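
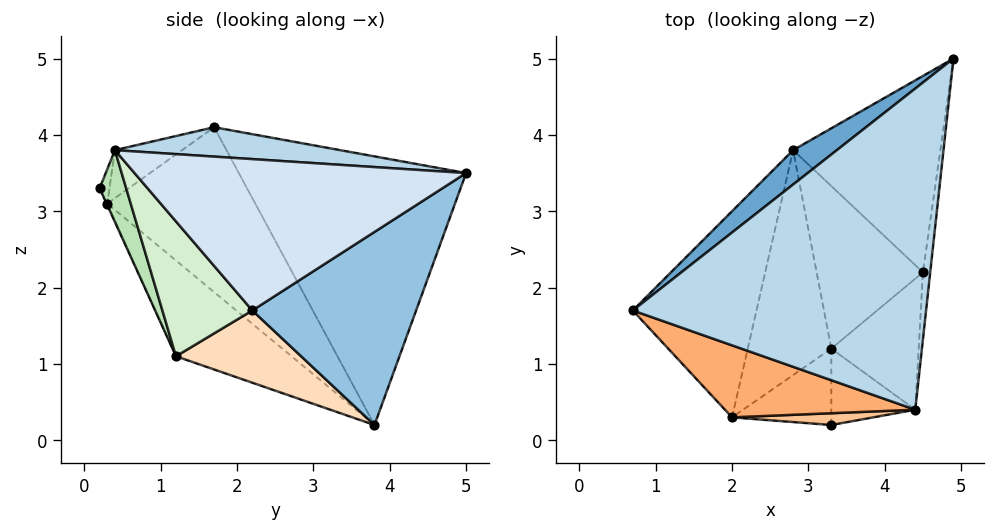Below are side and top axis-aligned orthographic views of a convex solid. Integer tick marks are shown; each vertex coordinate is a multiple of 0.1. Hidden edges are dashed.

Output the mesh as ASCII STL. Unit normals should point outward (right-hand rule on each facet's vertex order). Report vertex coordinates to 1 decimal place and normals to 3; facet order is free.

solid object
 facet normal -0.606 0.789 0.099
  outer loop
   vertex 2.8 3.8 0.2
   vertex 0.7 1.7 4.1
   vertex 4.9 5.0 3.5
  endloop
 endfacet
 facet normal 0.766 0.266 -0.585
  outer loop
   vertex 4.5 2.2 1.7
   vertex 2.8 3.8 0.2
   vertex 4.9 5.0 3.5
  endloop
 endfacet
 facet normal 0.100 0.054 0.994
  outer loop
   vertex 4.4 0.4 3.8
   vertex 4.9 5.0 3.5
   vertex 0.7 1.7 4.1
  endloop
 endfacet
 facet normal 0.993 -0.111 -0.048
  outer loop
   vertex 4.4 0.4 3.8
   vertex 4.5 2.2 1.7
   vertex 4.9 5.0 3.5
  endloop
 endfacet
 facet normal -0.763 -0.300 -0.572
  outer loop
   vertex 2.0 0.3 3.1
   vertex 0.7 1.7 4.1
   vertex 2.8 3.8 0.2
  endloop
 endfacet
 facet normal -0.180 -0.677 0.714
  outer loop
   vertex 2.0 0.3 3.1
   vertex 4.4 0.4 3.8
   vertex 0.7 1.7 4.1
  endloop
 endfacet
 facet normal -0.157 -0.749 0.644
  outer loop
   vertex 2.0 0.3 3.1
   vertex 3.3 0.2 3.3
   vertex 4.4 0.4 3.8
  endloop
 endfacet
 facet normal 0.553 -0.175 -0.814
  outer loop
   vertex 3.3 1.2 1.1
   vertex 2.8 3.8 0.2
   vertex 4.5 2.2 1.7
  endloop
 endfacet
 facet normal -0.706 -0.349 -0.616
  outer loop
   vertex 3.3 1.2 1.1
   vertex 2.0 0.3 3.1
   vertex 2.8 3.8 0.2
  endloop
 endfacet
 facet normal -0.006 -0.910 -0.414
  outer loop
   vertex 3.3 1.2 1.1
   vertex 3.3 0.2 3.3
   vertex 2.0 0.3 3.1
  endloop
 endfacet
 facet normal 0.333 -0.858 -0.390
  outer loop
   vertex 3.3 1.2 1.1
   vertex 4.4 0.4 3.8
   vertex 3.3 0.2 3.3
  endloop
 endfacet
 facet normal 0.694 -0.563 -0.449
  outer loop
   vertex 3.3 1.2 1.1
   vertex 4.5 2.2 1.7
   vertex 4.4 0.4 3.8
  endloop
 endfacet
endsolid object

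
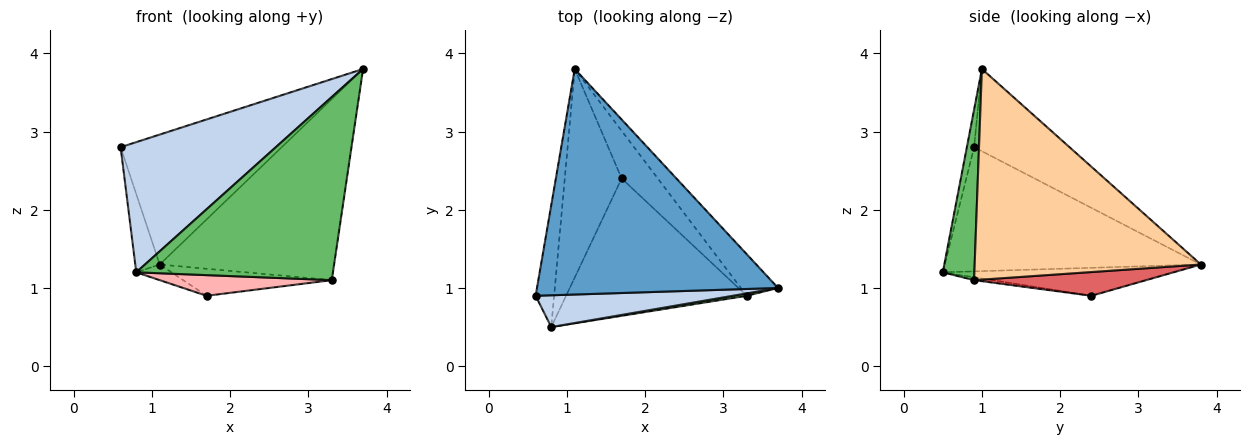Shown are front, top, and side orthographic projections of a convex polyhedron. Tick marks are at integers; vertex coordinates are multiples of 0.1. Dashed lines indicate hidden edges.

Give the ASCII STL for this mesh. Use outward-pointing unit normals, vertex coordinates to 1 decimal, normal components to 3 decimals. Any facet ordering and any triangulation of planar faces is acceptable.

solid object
 facet normal -0.283 0.479 0.831
  outer loop
   vertex 1.1 3.8 1.3
   vertex 0.6 0.9 2.8
   vertex 3.7 1.0 3.8
  endloop
 endfacet
 facet normal -0.045 -0.970 0.237
  outer loop
   vertex 0.8 0.5 1.2
   vertex 3.7 1.0 3.8
   vertex 0.6 0.9 2.8
  endloop
 endfacet
 facet normal -0.985 0.094 -0.147
  outer loop
   vertex 0.8 0.5 1.2
   vertex 0.6 0.9 2.8
   vertex 1.1 3.8 1.3
  endloop
 endfacet
 facet normal 0.784 0.605 -0.139
  outer loop
   vertex 3.3 0.9 1.1
   vertex 1.1 3.8 1.3
   vertex 3.7 1.0 3.8
  endloop
 endfacet
 facet normal 0.158 -0.987 0.013
  outer loop
   vertex 3.3 0.9 1.1
   vertex 3.7 1.0 3.8
   vertex 0.8 0.5 1.2
  endloop
 endfacet
 facet normal -0.440 0.067 -0.895
  outer loop
   vertex 1.7 2.4 0.9
   vertex 0.8 0.5 1.2
   vertex 1.1 3.8 1.3
  endloop
 endfacet
 facet normal 0.496 0.428 -0.755
  outer loop
   vertex 1.7 2.4 0.9
   vertex 1.1 3.8 1.3
   vertex 3.3 0.9 1.1
  endloop
 endfacet
 facet normal -0.016 -0.149 -0.989
  outer loop
   vertex 1.7 2.4 0.9
   vertex 3.3 0.9 1.1
   vertex 0.8 0.5 1.2
  endloop
 endfacet
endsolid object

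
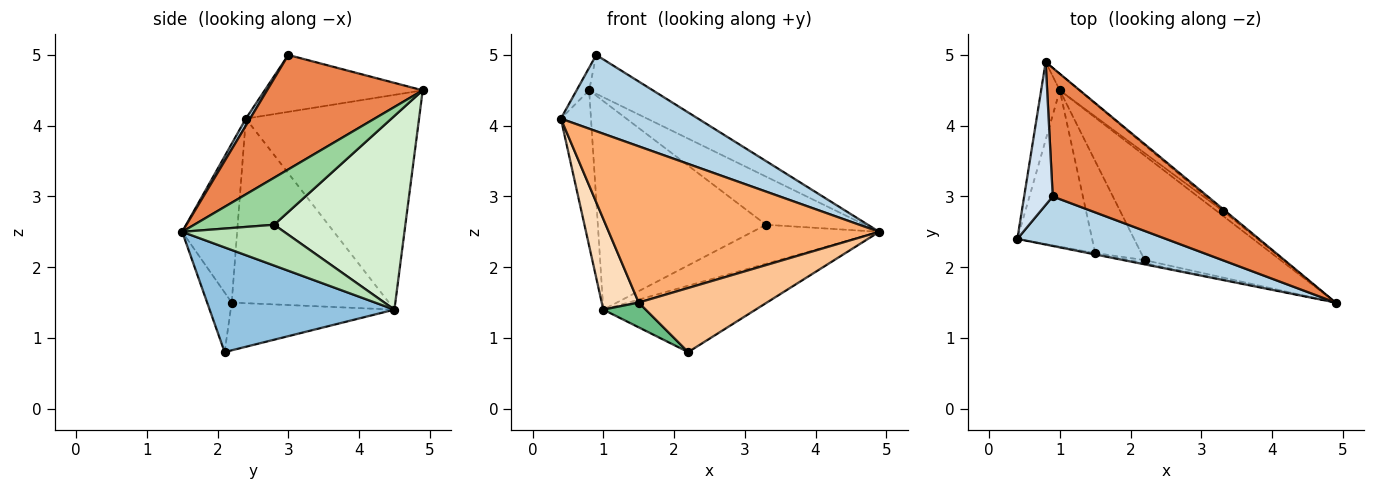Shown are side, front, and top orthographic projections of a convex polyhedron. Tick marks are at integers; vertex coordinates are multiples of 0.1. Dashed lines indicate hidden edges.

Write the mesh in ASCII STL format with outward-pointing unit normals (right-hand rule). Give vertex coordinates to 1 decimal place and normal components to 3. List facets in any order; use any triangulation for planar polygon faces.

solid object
 facet normal -0.982 0.171 -0.085
  outer loop
   vertex 1.0 4.5 1.4
   vertex 0.4 2.4 4.1
   vertex 0.8 4.9 4.5
  endloop
 endfacet
 facet normal 0.545 0.450 -0.707
  outer loop
   vertex 1.0 4.5 1.4
   vertex 4.9 1.5 2.5
   vertex 2.2 2.1 0.8
  endloop
 endfacet
 facet normal 0.026 -0.838 0.545
  outer loop
   vertex 0.9 3.0 5.0
   vertex 0.4 2.4 4.1
   vertex 4.9 1.5 2.5
  endloop
 endfacet
 facet normal -0.891 0.071 0.448
  outer loop
   vertex 0.9 3.0 5.0
   vertex 0.8 4.9 4.5
   vertex 0.4 2.4 4.1
  endloop
 endfacet
 facet normal 0.577 0.236 0.782
  outer loop
   vertex 0.9 3.0 5.0
   vertex 4.9 1.5 2.5
   vertex 0.8 4.9 4.5
  endloop
 endfacet
 facet normal -0.199 -0.980 -0.009
  outer loop
   vertex 1.5 2.2 1.5
   vertex 4.9 1.5 2.5
   vertex 0.4 2.4 4.1
  endloop
 endfacet
 facet normal -0.188 -0.981 -0.048
  outer loop
   vertex 1.5 2.2 1.5
   vertex 2.2 2.1 0.8
   vertex 4.9 1.5 2.5
  endloop
 endfacet
 facet normal -0.906 -0.213 -0.367
  outer loop
   vertex 1.5 2.2 1.5
   vertex 0.4 2.4 4.1
   vertex 1.0 4.5 1.4
  endloop
 endfacet
 facet normal -0.708 -0.184 -0.682
  outer loop
   vertex 1.5 2.2 1.5
   vertex 1.0 4.5 1.4
   vertex 2.2 2.1 0.8
  endloop
 endfacet
 facet normal 0.629 0.777 -0.031
  outer loop
   vertex 3.3 2.8 2.6
   vertex 0.8 4.9 4.5
   vertex 4.9 1.5 2.5
  endloop
 endfacet
 facet normal 0.624 0.775 -0.097
  outer loop
   vertex 3.3 2.8 2.6
   vertex 4.9 1.5 2.5
   vertex 1.0 4.5 1.4
  endloop
 endfacet
 facet normal 0.614 0.787 -0.062
  outer loop
   vertex 3.3 2.8 2.6
   vertex 1.0 4.5 1.4
   vertex 0.8 4.9 4.5
  endloop
 endfacet
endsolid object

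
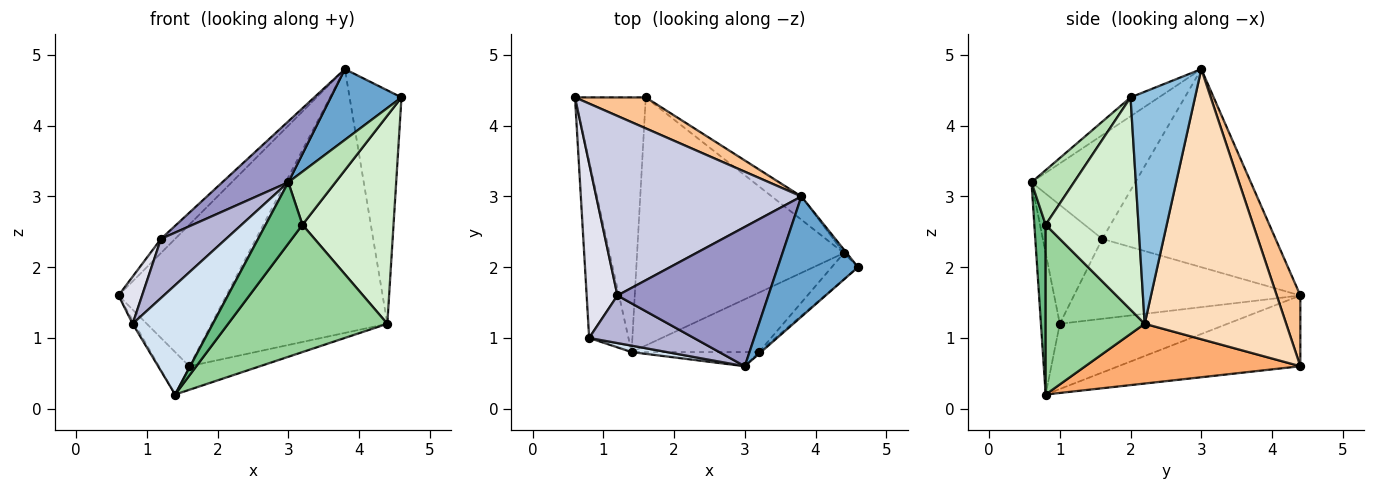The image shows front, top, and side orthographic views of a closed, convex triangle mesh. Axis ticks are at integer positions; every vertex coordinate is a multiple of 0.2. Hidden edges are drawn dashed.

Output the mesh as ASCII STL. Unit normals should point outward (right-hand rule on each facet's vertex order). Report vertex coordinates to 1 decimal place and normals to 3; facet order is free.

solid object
 facet normal -0.199 -0.497 0.845
  outer loop
   vertex 3.8 3.0 4.8
   vertex 3.0 0.6 3.2
   vertex 4.6 2.0 4.4
  endloop
 endfacet
 facet normal 0.779 0.627 -0.009
  outer loop
   vertex 3.8 3.0 4.8
   vertex 4.6 2.0 4.4
   vertex 4.4 2.2 1.2
  endloop
 endfacet
 facet normal -0.857 0.010 -0.516
  outer loop
   vertex 0.8 1.0 1.2
   vertex 0.6 4.4 1.6
   vertex 1.4 0.8 0.2
  endloop
 endfacet
 facet normal -0.229 -0.972 0.057
  outer loop
   vertex 0.8 1.0 1.2
   vertex 1.4 0.8 0.2
   vertex 3.0 0.6 3.2
  endloop
 endfacet
 facet normal -0.702 0.117 -0.702
  outer loop
   vertex 1.6 4.4 0.6
   vertex 1.4 0.8 0.2
   vertex 0.6 4.4 1.6
  endloop
 endfacet
 facet normal 0.276 0.091 -0.957
  outer loop
   vertex 1.6 4.4 0.6
   vertex 4.4 2.2 1.2
   vertex 1.4 0.8 0.2
  endloop
 endfacet
 facet normal 0.209 0.955 0.209
  outer loop
   vertex 1.6 4.4 0.6
   vertex 0.6 4.4 1.6
   vertex 3.8 3.0 4.8
  endloop
 endfacet
 facet normal 0.625 0.777 -0.068
  outer loop
   vertex 1.6 4.4 0.6
   vertex 3.8 3.0 4.8
   vertex 4.4 2.2 1.2
  endloop
 endfacet
 facet normal 0.287 -0.933 -0.215
  outer loop
   vertex 3.2 0.8 2.6
   vertex 3.0 0.6 3.2
   vertex 1.4 0.8 0.2
  endloop
 endfacet
 facet normal 0.491 -0.789 -0.368
  outer loop
   vertex 3.2 0.8 2.6
   vertex 1.4 0.8 0.2
   vertex 4.4 2.2 1.2
  endloop
 endfacet
 facet normal 0.669 -0.743 -0.025
  outer loop
   vertex 3.2 0.8 2.6
   vertex 4.6 2.0 4.4
   vertex 3.0 0.6 3.2
  endloop
 endfacet
 facet normal 0.711 -0.698 -0.088
  outer loop
   vertex 3.2 0.8 2.6
   vertex 4.4 2.2 1.2
   vertex 4.6 2.0 4.4
  endloop
 endfacet
 facet normal -0.533 -0.339 0.775
  outer loop
   vertex 1.2 1.6 2.4
   vertex 3.0 0.6 3.2
   vertex 3.8 3.0 4.8
  endloop
 endfacet
 facet normal -0.580 -0.635 0.511
  outer loop
   vertex 1.2 1.6 2.4
   vertex 0.8 1.0 1.2
   vertex 3.0 0.6 3.2
  endloop
 endfacet
 facet normal -0.693 0.057 0.718
  outer loop
   vertex 1.2 1.6 2.4
   vertex 3.8 3.0 4.8
   vertex 0.6 4.4 1.6
  endloop
 endfacet
 facet normal -0.929 -0.097 0.358
  outer loop
   vertex 1.2 1.6 2.4
   vertex 0.6 4.4 1.6
   vertex 0.8 1.0 1.2
  endloop
 endfacet
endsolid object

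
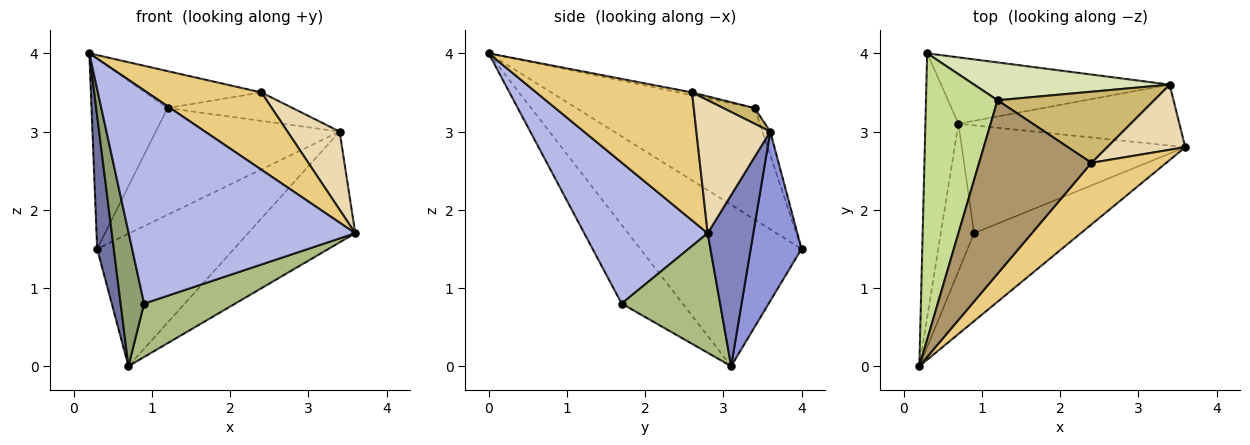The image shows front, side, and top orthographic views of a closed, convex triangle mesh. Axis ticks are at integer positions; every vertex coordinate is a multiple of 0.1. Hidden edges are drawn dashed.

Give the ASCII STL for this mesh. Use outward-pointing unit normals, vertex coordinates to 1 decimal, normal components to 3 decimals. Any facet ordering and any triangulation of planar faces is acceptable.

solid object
 facet normal -0.975 -0.100 -0.200
  outer loop
   vertex 0.7 3.1 0.0
   vertex 0.2 0.0 4.0
   vertex 0.3 4.0 1.5
  endloop
 endfacet
 facet normal 0.350 0.821 -0.451
  outer loop
   vertex 3.4 3.6 3.0
   vertex 3.6 2.8 1.7
   vertex 0.7 3.1 0.0
  endloop
 endfacet
 facet normal 0.315 0.849 -0.425
  outer loop
   vertex 3.4 3.6 3.0
   vertex 0.7 3.1 0.0
   vertex 0.3 4.0 1.5
  endloop
 endfacet
 facet normal 0.450 -0.826 -0.340
  outer loop
   vertex 0.9 1.7 0.8
   vertex 3.6 2.8 1.7
   vertex 0.2 0.0 4.0
  endloop
 endfacet
 facet normal -0.868 -0.334 -0.367
  outer loop
   vertex 0.9 1.7 0.8
   vertex 0.2 0.0 4.0
   vertex 0.7 3.1 0.0
  endloop
 endfacet
 facet normal 0.432 -0.400 -0.808
  outer loop
   vertex 0.9 1.7 0.8
   vertex 0.7 3.1 0.0
   vertex 3.6 2.8 1.7
  endloop
 endfacet
 facet normal -0.792 0.338 0.509
  outer loop
   vertex 1.2 3.4 3.3
   vertex 0.3 4.0 1.5
   vertex 0.2 0.0 4.0
  endloop
 endfacet
 facet normal -0.040 0.942 0.334
  outer loop
   vertex 1.2 3.4 3.3
   vertex 3.4 3.6 3.0
   vertex 0.3 4.0 1.5
  endloop
 endfacet
 facet normal -0.024 0.208 0.978
  outer loop
   vertex 2.4 2.6 3.5
   vertex 1.2 3.4 3.3
   vertex 0.2 0.0 4.0
  endloop
 endfacet
 facet normal 0.092 0.370 0.925
  outer loop
   vertex 2.4 2.6 3.5
   vertex 3.4 3.6 3.0
   vertex 1.2 3.4 3.3
  endloop
 endfacet
 facet normal 0.729 -0.535 0.427
  outer loop
   vertex 2.4 2.6 3.5
   vertex 0.2 0.0 4.0
   vertex 3.6 2.8 1.7
  endloop
 endfacet
 facet normal 0.736 -0.520 0.433
  outer loop
   vertex 2.4 2.6 3.5
   vertex 3.6 2.8 1.7
   vertex 3.4 3.6 3.0
  endloop
 endfacet
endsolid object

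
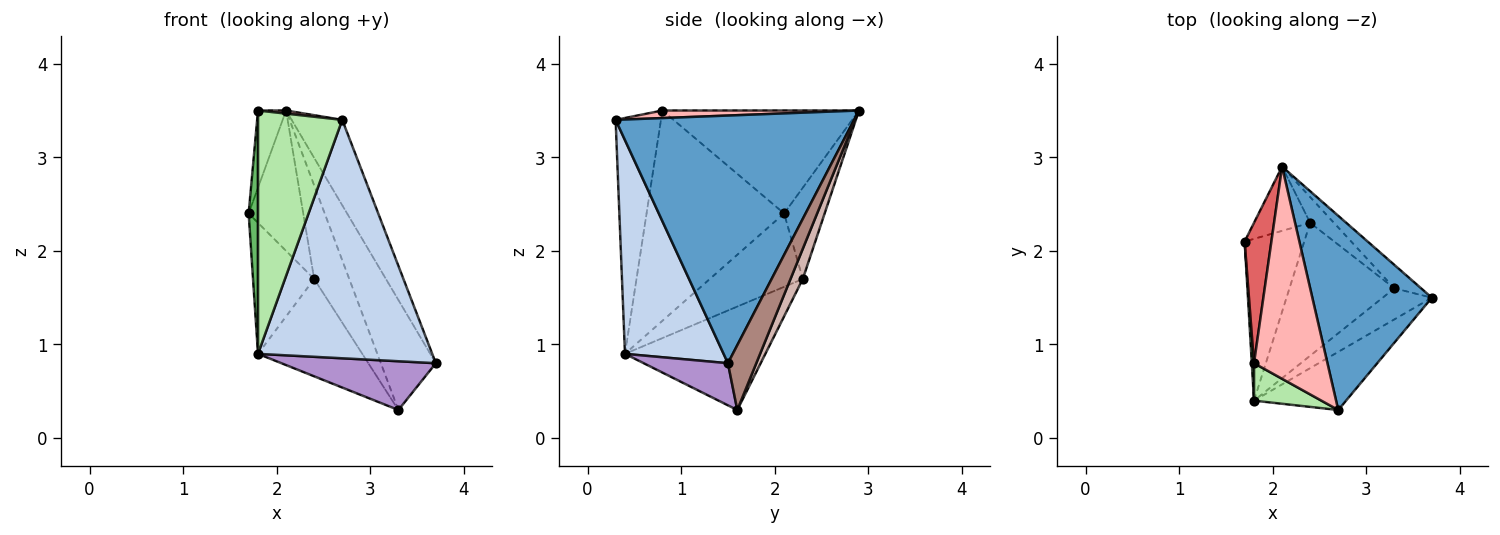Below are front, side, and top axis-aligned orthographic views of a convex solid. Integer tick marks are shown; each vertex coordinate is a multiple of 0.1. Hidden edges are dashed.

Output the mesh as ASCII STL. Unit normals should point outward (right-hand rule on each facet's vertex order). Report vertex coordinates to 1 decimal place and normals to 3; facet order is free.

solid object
 facet normal 0.885 0.188 0.427
  outer loop
   vertex 2.1 2.9 3.5
   vertex 2.7 0.3 3.4
   vertex 3.7 1.5 0.8
  endloop
 endfacet
 facet normal 0.482 -0.851 -0.208
  outer loop
   vertex 1.8 0.4 0.9
   vertex 3.7 1.5 0.8
   vertex 2.7 0.3 3.4
  endloop
 endfacet
 facet normal -0.560 0.754 -0.345
  outer loop
   vertex 2.4 2.3 1.7
   vertex 1.7 2.1 2.4
   vertex 2.1 2.9 3.5
  endloop
 endfacet
 facet normal -0.691 0.455 -0.561
  outer loop
   vertex 2.4 2.3 1.7
   vertex 1.8 0.4 0.9
   vertex 1.7 2.1 2.4
  endloop
 endfacet
 facet normal -0.998 -0.068 0.010
  outer loop
   vertex 1.8 0.8 3.5
   vertex 1.7 2.1 2.4
   vertex 1.8 0.4 0.9
  endloop
 endfacet
 facet normal -0.470 -0.873 0.134
  outer loop
   vertex 1.8 0.8 3.5
   vertex 1.8 0.4 0.9
   vertex 2.7 0.3 3.4
  endloop
 endfacet
 facet normal -0.959 0.137 0.249
  outer loop
   vertex 1.8 0.8 3.5
   vertex 2.1 2.9 3.5
   vertex 1.7 2.1 2.4
  endloop
 endfacet
 facet normal 0.102 -0.015 0.995
  outer loop
   vertex 1.8 0.8 3.5
   vertex 2.7 0.3 3.4
   vertex 2.1 2.9 3.5
  endloop
 endfacet
 facet normal 0.418 -0.766 -0.488
  outer loop
   vertex 3.3 1.6 0.3
   vertex 3.7 1.5 0.8
   vertex 1.8 0.4 0.9
  endloop
 endfacet
 facet normal -0.622 0.462 -0.631
  outer loop
   vertex 3.3 1.6 0.3
   vertex 1.8 0.4 0.9
   vertex 2.4 2.3 1.7
  endloop
 endfacet
 facet normal 0.451 0.873 -0.186
  outer loop
   vertex 3.3 1.6 0.3
   vertex 2.1 2.9 3.5
   vertex 3.7 1.5 0.8
  endloop
 endfacet
 facet normal 0.320 0.914 -0.251
  outer loop
   vertex 3.3 1.6 0.3
   vertex 2.4 2.3 1.7
   vertex 2.1 2.9 3.5
  endloop
 endfacet
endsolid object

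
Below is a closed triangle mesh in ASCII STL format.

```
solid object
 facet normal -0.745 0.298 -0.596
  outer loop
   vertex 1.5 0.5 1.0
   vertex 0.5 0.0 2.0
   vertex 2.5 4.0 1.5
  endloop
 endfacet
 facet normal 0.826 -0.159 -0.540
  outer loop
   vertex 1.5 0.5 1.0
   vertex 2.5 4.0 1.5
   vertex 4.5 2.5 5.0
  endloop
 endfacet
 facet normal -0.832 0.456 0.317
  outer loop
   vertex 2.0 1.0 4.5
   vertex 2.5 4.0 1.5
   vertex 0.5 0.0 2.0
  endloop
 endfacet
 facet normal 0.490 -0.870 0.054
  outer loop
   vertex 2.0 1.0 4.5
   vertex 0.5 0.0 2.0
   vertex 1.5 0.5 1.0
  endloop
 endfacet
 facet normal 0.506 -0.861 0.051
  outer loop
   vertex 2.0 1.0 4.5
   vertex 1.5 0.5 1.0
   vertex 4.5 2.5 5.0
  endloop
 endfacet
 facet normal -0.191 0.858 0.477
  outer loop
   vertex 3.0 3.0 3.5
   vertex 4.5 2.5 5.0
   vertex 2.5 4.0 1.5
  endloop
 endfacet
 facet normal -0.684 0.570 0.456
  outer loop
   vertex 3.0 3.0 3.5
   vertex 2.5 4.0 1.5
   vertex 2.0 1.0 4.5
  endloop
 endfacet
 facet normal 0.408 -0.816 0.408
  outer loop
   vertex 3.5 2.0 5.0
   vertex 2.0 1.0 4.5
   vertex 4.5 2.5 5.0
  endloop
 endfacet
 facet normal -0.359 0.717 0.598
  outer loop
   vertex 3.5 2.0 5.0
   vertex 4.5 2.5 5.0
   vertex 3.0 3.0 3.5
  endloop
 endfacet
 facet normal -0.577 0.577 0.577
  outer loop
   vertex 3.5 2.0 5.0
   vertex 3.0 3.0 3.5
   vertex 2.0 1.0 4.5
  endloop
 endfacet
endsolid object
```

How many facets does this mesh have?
10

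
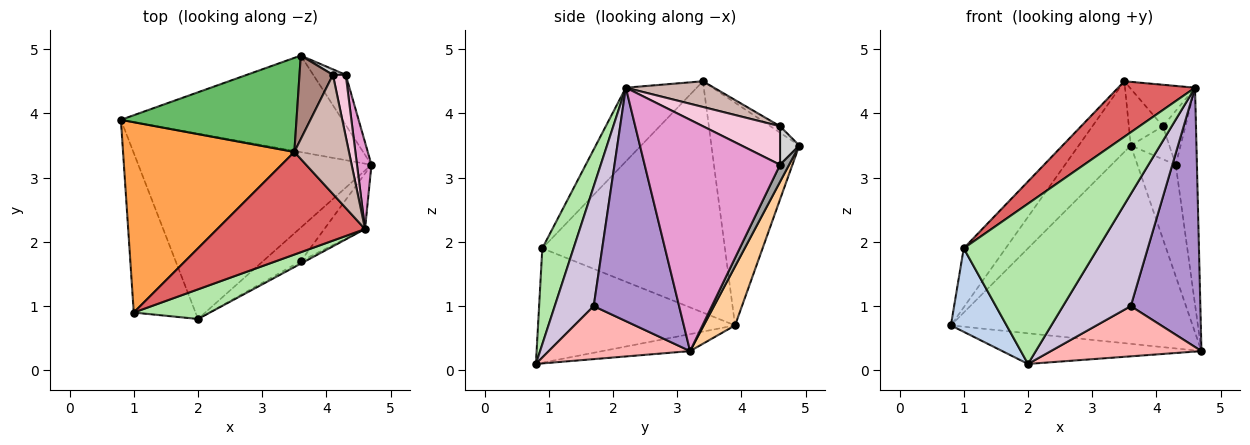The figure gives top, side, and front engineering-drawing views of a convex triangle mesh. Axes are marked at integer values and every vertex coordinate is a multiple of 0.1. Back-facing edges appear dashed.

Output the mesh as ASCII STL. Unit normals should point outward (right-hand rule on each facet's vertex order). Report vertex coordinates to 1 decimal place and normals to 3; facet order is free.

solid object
 facet normal -0.072 0.163 -0.984
  outer loop
   vertex 2.0 0.8 0.1
   vertex 0.8 3.9 0.7
   vertex 4.7 3.2 0.3
  endloop
 endfacet
 facet normal -0.854 -0.241 -0.461
  outer loop
   vertex 1.0 0.9 1.9
   vertex 0.8 3.9 0.7
   vertex 2.0 0.8 0.1
  endloop
 endfacet
 facet normal -0.790 0.181 0.585
  outer loop
   vertex 1.0 0.9 1.9
   vertex 3.5 3.4 4.5
   vertex 0.8 3.9 0.7
  endloop
 endfacet
 facet normal 0.116 0.893 -0.435
  outer loop
   vertex 3.6 4.9 3.5
   vertex 4.7 3.2 0.3
   vertex 0.8 3.9 0.7
  endloop
 endfacet
 facet normal -0.712 0.422 0.561
  outer loop
   vertex 3.6 4.9 3.5
   vertex 0.8 3.9 0.7
   vertex 3.5 3.4 4.5
  endloop
 endfacet
 facet normal 0.223 -0.959 0.177
  outer loop
   vertex 4.6 2.2 4.4
   vertex 1.0 0.9 1.9
   vertex 2.0 0.8 0.1
  endloop
 endfacet
 facet normal -0.402 -0.436 0.805
  outer loop
   vertex 4.6 2.2 4.4
   vertex 3.5 3.4 4.5
   vertex 1.0 0.9 1.9
  endloop
 endfacet
 facet normal 0.615 -0.656 -0.438
  outer loop
   vertex 3.6 1.7 1.0
   vertex 2.0 0.8 0.1
   vertex 4.7 3.2 0.3
  endloop
 endfacet
 facet normal 0.768 -0.626 -0.134
  outer loop
   vertex 3.6 1.7 1.0
   vertex 4.7 3.2 0.3
   vertex 4.6 2.2 4.4
  endloop
 endfacet
 facet normal 0.498 -0.867 -0.019
  outer loop
   vertex 3.6 1.7 1.0
   vertex 4.6 2.2 4.4
   vertex 2.0 0.8 0.1
  endloop
 endfacet
 facet normal -0.157 0.555 0.817
  outer loop
   vertex 4.1 4.6 3.8
   vertex 3.6 4.9 3.5
   vertex 3.5 3.4 4.5
  endloop
 endfacet
 facet normal 0.406 0.300 0.863
  outer loop
   vertex 4.1 4.6 3.8
   vertex 3.5 3.4 4.5
   vertex 4.6 2.2 4.4
  endloop
 endfacet
 facet normal 0.986 0.154 0.062
  outer loop
   vertex 4.3 4.6 3.2
   vertex 4.6 2.2 4.4
   vertex 4.7 3.2 0.3
  endloop
 endfacet
 facet normal 0.914 0.267 0.305
  outer loop
   vertex 4.3 4.6 3.2
   vertex 4.1 4.6 3.8
   vertex 4.6 2.2 4.4
  endloop
 endfacet
 facet normal 0.210 0.891 -0.401
  outer loop
   vertex 4.3 4.6 3.2
   vertex 4.7 3.2 0.3
   vertex 3.6 4.9 3.5
  endloop
 endfacet
 facet normal 0.442 0.885 0.147
  outer loop
   vertex 4.3 4.6 3.2
   vertex 3.6 4.9 3.5
   vertex 4.1 4.6 3.8
  endloop
 endfacet
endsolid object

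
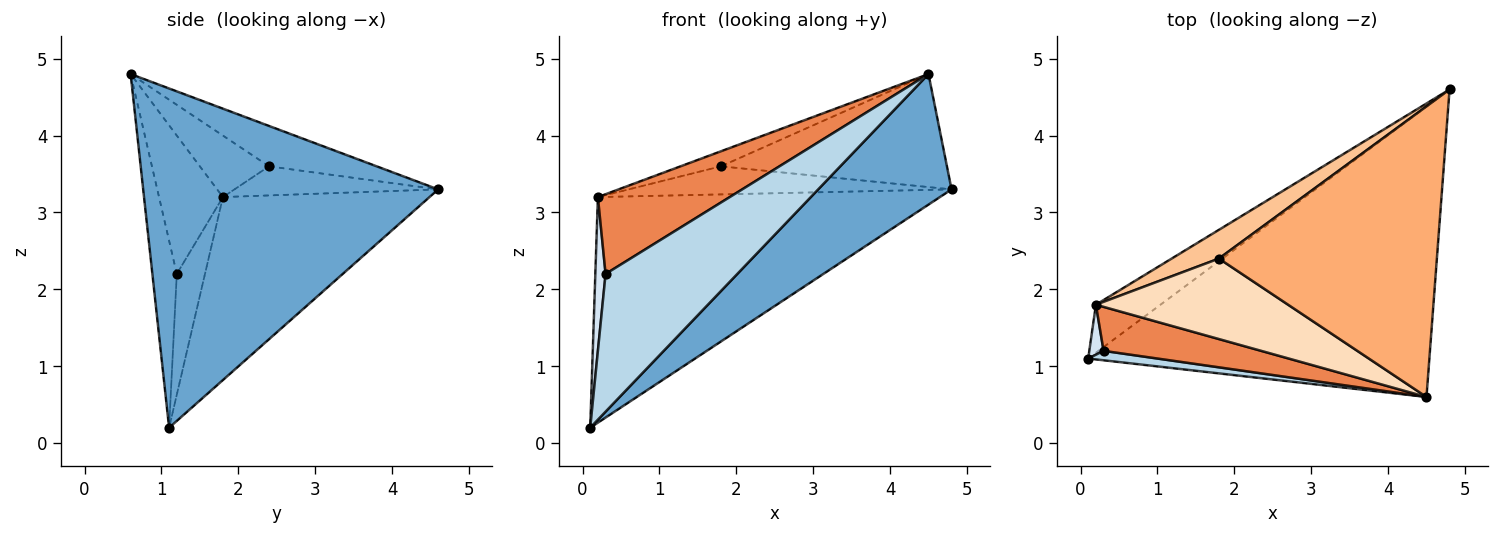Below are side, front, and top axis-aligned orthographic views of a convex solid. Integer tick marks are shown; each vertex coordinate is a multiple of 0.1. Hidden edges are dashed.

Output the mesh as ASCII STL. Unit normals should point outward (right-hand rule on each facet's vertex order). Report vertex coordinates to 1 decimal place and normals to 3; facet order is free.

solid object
 facet normal 0.672 -0.304 -0.676
  outer loop
   vertex 4.5 0.6 4.8
   vertex 0.1 1.1 0.2
   vertex 4.8 4.6 3.3
  endloop
 endfacet
 facet normal -0.509 0.842 -0.180
  outer loop
   vertex 0.2 1.8 3.2
   vertex 4.8 4.6 3.3
   vertex 0.1 1.1 0.2
  endloop
 endfacet
 facet normal -0.182 -0.981 0.067
  outer loop
   vertex 0.3 1.2 2.2
   vertex 0.1 1.1 0.2
   vertex 4.5 0.6 4.8
  endloop
 endfacet
 facet normal -0.934 -0.340 0.110
  outer loop
   vertex 0.3 1.2 2.2
   vertex 0.2 1.8 3.2
   vertex 0.1 1.1 0.2
  endloop
 endfacet
 facet normal -0.390 -0.806 0.445
  outer loop
   vertex 0.3 1.2 2.2
   vertex 4.5 0.6 4.8
   vertex 0.2 1.8 3.2
  endloop
 endfacet
 facet normal -0.170 0.357 0.918
  outer loop
   vertex 1.8 2.4 3.6
   vertex 4.5 0.6 4.8
   vertex 4.8 4.6 3.3
  endloop
 endfacet
 facet normal -0.403 0.639 0.655
  outer loop
   vertex 1.8 2.4 3.6
   vertex 4.8 4.6 3.3
   vertex 0.2 1.8 3.2
  endloop
 endfacet
 facet normal -0.300 0.175 0.938
  outer loop
   vertex 1.8 2.4 3.6
   vertex 0.2 1.8 3.2
   vertex 4.5 0.6 4.8
  endloop
 endfacet
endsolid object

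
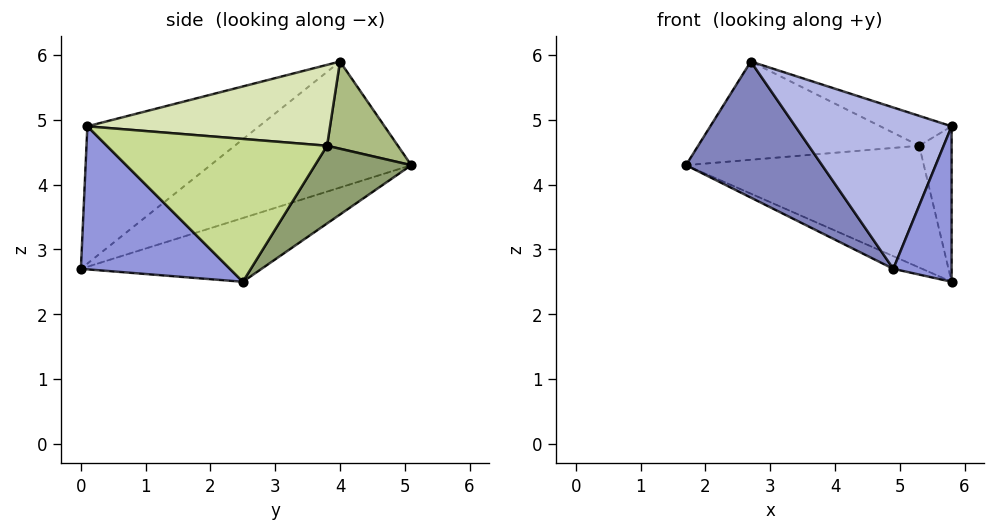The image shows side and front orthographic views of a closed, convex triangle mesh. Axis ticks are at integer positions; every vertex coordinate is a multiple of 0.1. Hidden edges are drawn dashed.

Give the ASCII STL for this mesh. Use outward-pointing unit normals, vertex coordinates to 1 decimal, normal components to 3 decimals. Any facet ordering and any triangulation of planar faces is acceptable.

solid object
 facet normal -0.370 0.059 -0.927
  outer loop
   vertex 4.9 0.0 2.7
   vertex 1.7 5.1 4.3
   vertex 5.8 2.5 2.5
  endloop
 endfacet
 facet normal -0.821 -0.556 0.131
  outer loop
   vertex 2.7 4.0 5.9
   vertex 1.7 5.1 4.3
   vertex 4.9 0.0 2.7
  endloop
 endfacet
 facet normal 0.875 -0.342 -0.342
  outer loop
   vertex 5.8 0.1 4.9
   vertex 4.9 0.0 2.7
   vertex 5.8 2.5 2.5
  endloop
 endfacet
 facet normal -0.702 -0.639 0.316
  outer loop
   vertex 5.8 0.1 4.9
   vertex 2.7 4.0 5.9
   vertex 4.9 0.0 2.7
  endloop
 endfacet
 facet normal 0.338 0.834 -0.436
  outer loop
   vertex 5.3 3.8 4.6
   vertex 5.8 2.5 2.5
   vertex 1.7 5.1 4.3
  endloop
 endfacet
 facet normal 0.277 0.864 0.421
  outer loop
   vertex 5.3 3.8 4.6
   vertex 1.7 5.1 4.3
   vertex 2.7 4.0 5.9
  endloop
 endfacet
 facet normal 0.979 0.144 0.144
  outer loop
   vertex 5.3 3.8 4.6
   vertex 5.8 0.1 4.9
   vertex 5.8 2.5 2.5
  endloop
 endfacet
 facet normal 0.451 0.133 0.882
  outer loop
   vertex 5.3 3.8 4.6
   vertex 2.7 4.0 5.9
   vertex 5.8 0.1 4.9
  endloop
 endfacet
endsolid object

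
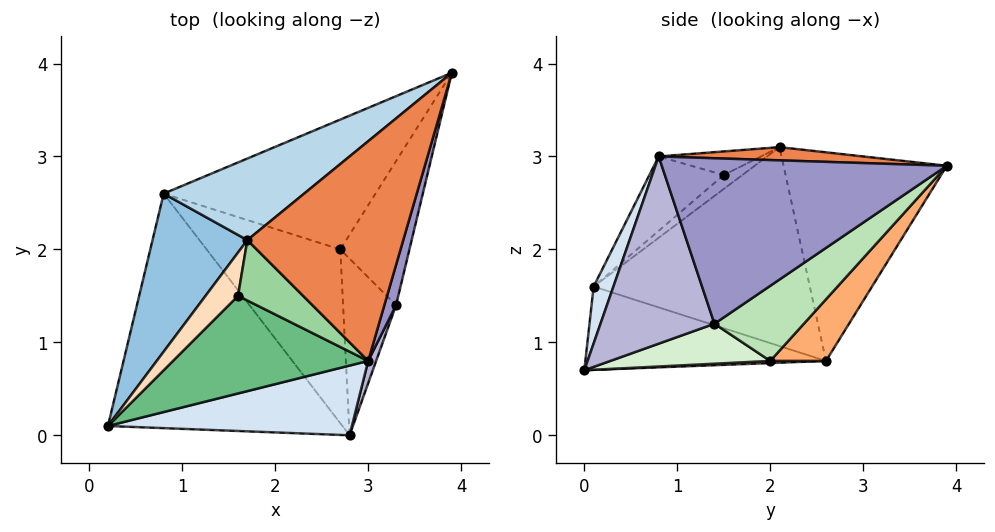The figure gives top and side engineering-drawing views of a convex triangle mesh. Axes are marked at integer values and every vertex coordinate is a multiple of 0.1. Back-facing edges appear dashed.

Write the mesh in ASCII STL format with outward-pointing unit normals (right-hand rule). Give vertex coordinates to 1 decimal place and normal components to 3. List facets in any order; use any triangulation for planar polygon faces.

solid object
 facet normal -0.327 -0.216 -0.920
  outer loop
   vertex 0.8 2.6 0.8
   vertex 2.8 0.0 0.7
   vertex 0.2 0.1 1.6
  endloop
 endfacet
 facet normal -0.851 0.334 0.406
  outer loop
   vertex 0.8 2.6 0.8
   vertex 0.2 0.1 1.6
   vertex 1.7 2.1 3.1
  endloop
 endfacet
 facet normal -0.565 0.732 0.380
  outer loop
   vertex 0.8 2.6 0.8
   vertex 1.7 2.1 3.1
   vertex 3.9 3.9 2.9
  endloop
 endfacet
 facet normal 0.075 -0.944 0.322
  outer loop
   vertex 3.0 0.8 3.0
   vertex 0.2 0.1 1.6
   vertex 2.8 0.0 0.7
  endloop
 endfacet
 facet normal 0.084 0.008 0.996
  outer loop
   vertex 3.0 0.8 3.0
   vertex 3.9 3.9 2.9
   vertex 1.7 2.1 3.1
  endloop
 endfacet
 facet normal 0.209 0.663 -0.719
  outer loop
   vertex 2.7 2.0 0.8
   vertex 0.8 2.6 0.8
   vertex 3.9 3.9 2.9
  endloop
 endfacet
 facet normal 0.016 0.051 -0.999
  outer loop
   vertex 2.7 2.0 0.8
   vertex 2.8 0.0 0.7
   vertex 0.8 2.6 0.8
  endloop
 endfacet
 facet normal -0.367 -0.367 0.855
  outer loop
   vertex 1.6 1.5 2.8
   vertex 1.7 2.1 3.1
   vertex 0.2 0.1 1.6
  endloop
 endfacet
 facet normal -0.325 -0.407 0.854
  outer loop
   vertex 1.6 1.5 2.8
   vertex 0.2 0.1 1.6
   vertex 3.0 0.8 3.0
  endloop
 endfacet
 facet normal -0.315 -0.382 0.869
  outer loop
   vertex 1.6 1.5 2.8
   vertex 3.0 0.8 3.0
   vertex 1.7 2.1 3.1
  endloop
 endfacet
 facet normal 0.708 0.273 -0.652
  outer loop
   vertex 3.3 1.4 1.2
   vertex 2.7 2.0 0.8
   vertex 3.9 3.9 2.9
  endloop
 endfacet
 facet normal 0.601 0.070 -0.796
  outer loop
   vertex 3.3 1.4 1.2
   vertex 2.8 0.0 0.7
   vertex 2.7 2.0 0.8
  endloop
 endfacet
 facet normal 0.959 -0.276 0.068
  outer loop
   vertex 3.3 1.4 1.2
   vertex 3.9 3.9 2.9
   vertex 3.0 0.8 3.0
  endloop
 endfacet
 facet normal 0.936 -0.349 0.040
  outer loop
   vertex 3.3 1.4 1.2
   vertex 3.0 0.8 3.0
   vertex 2.8 0.0 0.7
  endloop
 endfacet
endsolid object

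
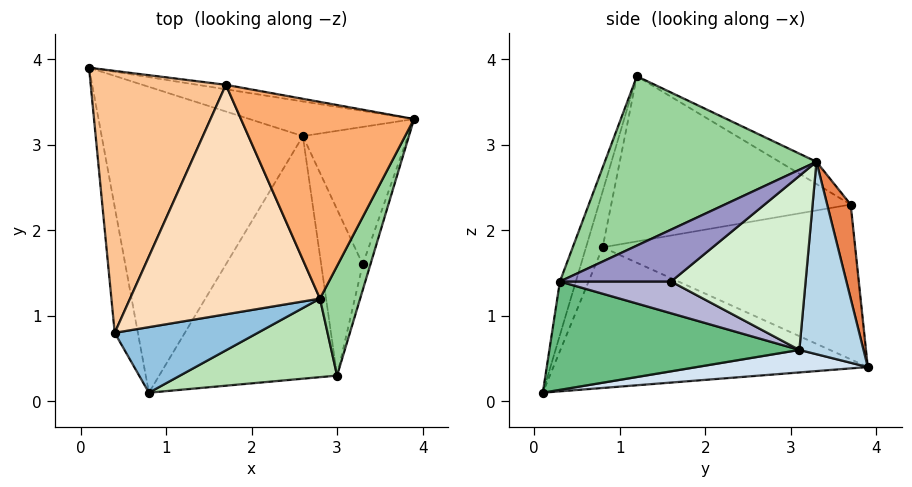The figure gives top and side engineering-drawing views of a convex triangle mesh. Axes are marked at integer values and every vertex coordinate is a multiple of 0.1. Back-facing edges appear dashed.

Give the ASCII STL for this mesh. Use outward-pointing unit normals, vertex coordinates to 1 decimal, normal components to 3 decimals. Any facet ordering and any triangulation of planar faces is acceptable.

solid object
 facet normal -0.973 -0.167 -0.160
  outer loop
   vertex 0.4 0.8 1.8
   vertex 0.1 3.9 0.4
   vertex 0.8 0.1 0.1
  endloop
 endfacet
 facet normal -0.137 -0.927 0.349
  outer loop
   vertex 0.4 0.8 1.8
   vertex 0.8 0.1 0.1
   vertex 2.8 1.2 3.8
  endloop
 endfacet
 facet normal 0.313 0.911 -0.268
  outer loop
   vertex 2.6 3.1 0.6
   vertex 0.1 3.9 0.4
   vertex 3.9 3.3 2.8
  endloop
 endfacet
 facet normal 0.111 0.098 -0.989
  outer loop
   vertex 2.6 3.1 0.6
   vertex 0.8 0.1 0.1
   vertex 0.1 3.9 0.4
  endloop
 endfacet
 facet normal 0.191 0.980 -0.058
  outer loop
   vertex 1.7 3.7 2.3
   vertex 3.9 3.3 2.8
   vertex 0.1 3.9 0.4
  endloop
 endfacet
 facet normal -0.112 0.475 0.873
  outer loop
   vertex 1.7 3.7 2.3
   vertex 2.8 1.2 3.8
   vertex 3.9 3.3 2.8
  endloop
 endfacet
 facet normal -0.735 0.219 0.642
  outer loop
   vertex 1.7 3.7 2.3
   vertex 0.1 3.9 0.4
   vertex 0.4 0.8 1.8
  endloop
 endfacet
 facet normal -0.648 0.162 0.745
  outer loop
   vertex 1.7 3.7 2.3
   vertex 0.4 0.8 1.8
   vertex 2.8 1.2 3.8
  endloop
 endfacet
 facet normal 0.513 -0.167 -0.842
  outer loop
   vertex 3.0 0.3 1.4
   vertex 0.8 0.1 0.1
   vertex 2.6 3.1 0.6
  endloop
 endfacet
 facet normal 0.903 -0.371 0.214
  outer loop
   vertex 3.0 0.3 1.4
   vertex 3.9 3.3 2.8
   vertex 2.8 1.2 3.8
  endloop
 endfacet
 facet normal -0.116 -0.933 0.340
  outer loop
   vertex 3.0 0.3 1.4
   vertex 2.8 1.2 3.8
   vertex 0.8 0.1 0.1
  endloop
 endfacet
 facet normal 0.849 0.123 -0.513
  outer loop
   vertex 3.3 1.6 1.4
   vertex 2.6 3.1 0.6
   vertex 3.9 3.3 2.8
  endloop
 endfacet
 facet normal 0.964 -0.223 -0.143
  outer loop
   vertex 3.3 1.6 1.4
   vertex 3.9 3.3 2.8
   vertex 3.0 0.3 1.4
  endloop
 endfacet
 facet normal 0.602 -0.139 -0.787
  outer loop
   vertex 3.3 1.6 1.4
   vertex 3.0 0.3 1.4
   vertex 2.6 3.1 0.6
  endloop
 endfacet
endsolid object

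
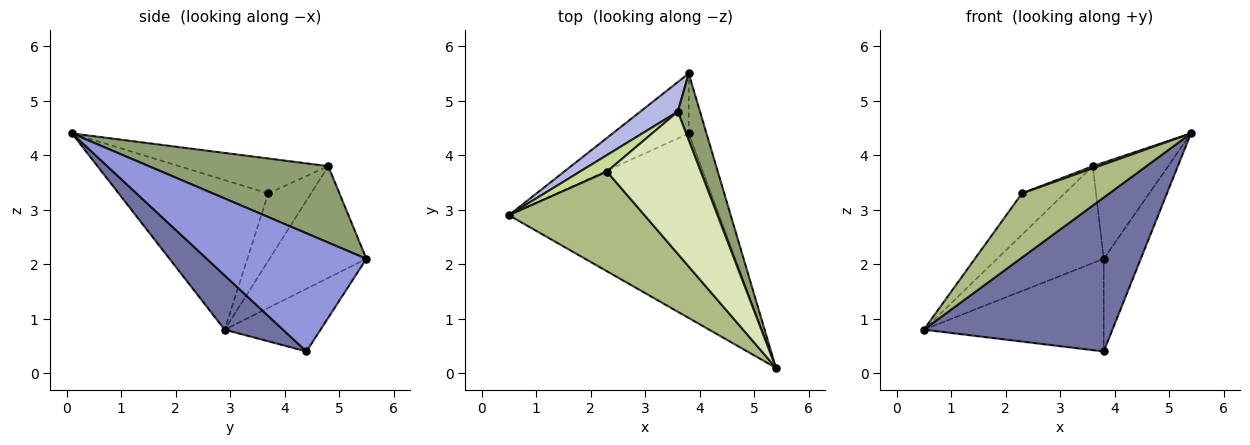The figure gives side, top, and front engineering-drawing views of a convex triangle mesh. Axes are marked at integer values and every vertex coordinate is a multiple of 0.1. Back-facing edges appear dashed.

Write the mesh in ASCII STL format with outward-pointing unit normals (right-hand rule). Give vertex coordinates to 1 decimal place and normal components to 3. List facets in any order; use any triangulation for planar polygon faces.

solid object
 facet normal 0.194 -0.628 -0.753
  outer loop
   vertex 3.8 4.4 0.4
   vertex 5.4 0.1 4.4
   vertex 0.5 2.9 0.8
  endloop
 endfacet
 facet normal -0.408 0.766 -0.496
  outer loop
   vertex 3.8 4.4 0.4
   vertex 0.5 2.9 0.8
   vertex 3.8 5.5 2.1
  endloop
 endfacet
 facet normal 0.964 0.224 -0.145
  outer loop
   vertex 3.8 4.4 0.4
   vertex 3.8 5.5 2.1
   vertex 5.4 0.1 4.4
  endloop
 endfacet
 facet normal -0.656 0.722 0.220
  outer loop
   vertex 3.6 4.8 3.8
   vertex 3.8 5.5 2.1
   vertex 0.5 2.9 0.8
  endloop
 endfacet
 facet normal 0.891 0.374 0.259
  outer loop
   vertex 3.6 4.8 3.8
   vertex 5.4 0.1 4.4
   vertex 3.8 5.5 2.1
  endloop
 endfacet
 facet normal -0.680 -0.397 0.617
  outer loop
   vertex 2.3 3.7 3.3
   vertex 0.5 2.9 0.8
   vertex 5.4 0.1 4.4
  endloop
 endfacet
 facet normal -0.680 0.680 0.272
  outer loop
   vertex 2.3 3.7 3.3
   vertex 3.6 4.8 3.8
   vertex 0.5 2.9 0.8
  endloop
 endfacet
 facet normal -0.349 -0.014 0.937
  outer loop
   vertex 2.3 3.7 3.3
   vertex 5.4 0.1 4.4
   vertex 3.6 4.8 3.8
  endloop
 endfacet
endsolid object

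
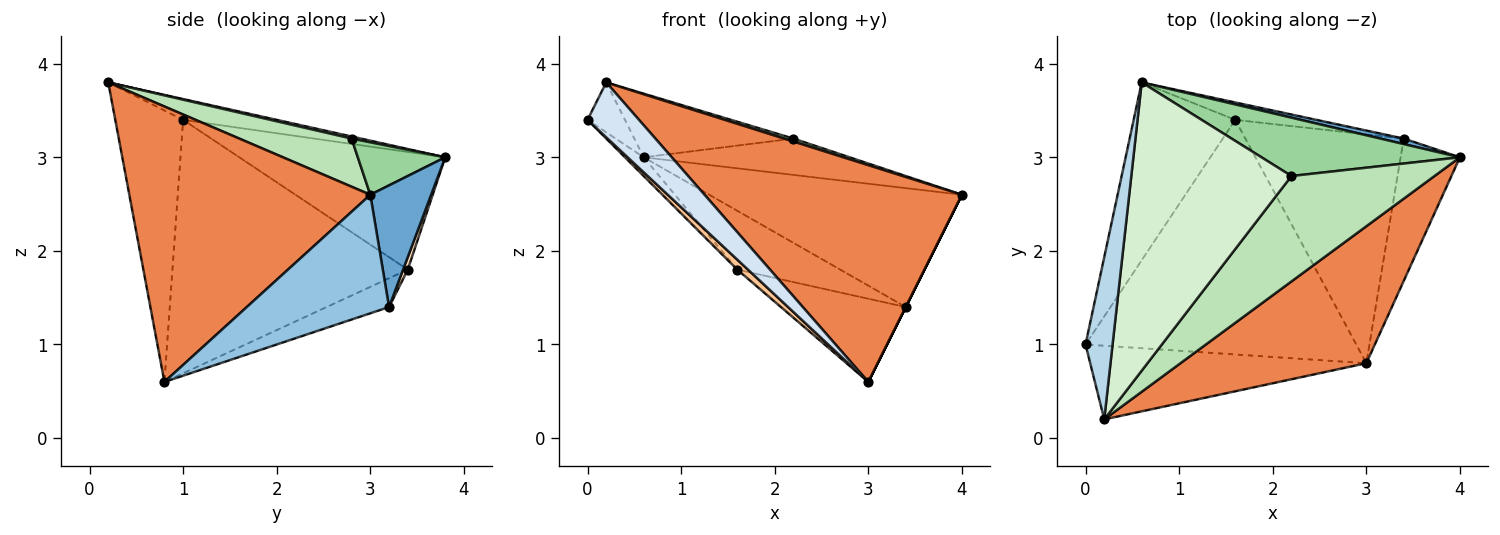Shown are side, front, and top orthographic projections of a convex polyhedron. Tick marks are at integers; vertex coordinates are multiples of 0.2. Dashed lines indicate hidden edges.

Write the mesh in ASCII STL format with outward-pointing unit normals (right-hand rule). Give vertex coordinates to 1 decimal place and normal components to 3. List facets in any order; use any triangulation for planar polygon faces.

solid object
 facet normal 0.234 0.971 0.045
  outer loop
   vertex 3.4 3.2 1.4
   vertex 0.6 3.8 3.0
   vertex 4.0 3.0 2.6
  endloop
 endfacet
 facet normal 0.894 0.000 -0.447
  outer loop
   vertex 3.4 3.2 1.4
   vertex 4.0 3.0 2.6
   vertex 3.0 0.8 0.6
  endloop
 endfacet
 facet normal -0.592 0.237 0.770
  outer loop
   vertex 0.2 0.2 3.8
   vertex 0.6 3.8 3.0
   vertex 0.0 1.0 3.4
  endloop
 endfacet
 facet normal -0.619 -0.470 -0.630
  outer loop
   vertex 0.2 0.2 3.8
   vertex 0.0 1.0 3.4
   vertex 3.0 0.8 0.6
  endloop
 endfacet
 facet normal 0.621 -0.663 0.419
  outer loop
   vertex 0.2 0.2 3.8
   vertex 3.0 0.8 0.6
   vertex 4.0 3.0 2.6
  endloop
 endfacet
 facet normal -0.755 0.069 -0.652
  outer loop
   vertex 1.6 3.4 1.8
   vertex 0.0 1.0 3.4
   vertex 0.6 3.8 3.0
  endloop
 endfacet
 facet normal -0.683 -0.031 -0.730
  outer loop
   vertex 1.6 3.4 1.8
   vertex 3.0 0.8 0.6
   vertex 0.0 1.0 3.4
  endloop
 endfacet
 facet normal 0.044 0.958 -0.283
  outer loop
   vertex 1.6 3.4 1.8
   vertex 0.6 3.8 3.0
   vertex 3.4 3.2 1.4
  endloop
 endfacet
 facet normal -0.168 0.337 -0.926
  outer loop
   vertex 1.6 3.4 1.8
   vertex 3.4 3.2 1.4
   vertex 3.0 0.8 0.6
  endloop
 endfacet
 facet normal 0.219 0.516 0.828
  outer loop
   vertex 2.2 2.8 3.2
   vertex 4.0 3.0 2.6
   vertex 0.6 3.8 3.0
  endloop
 endfacet
 facet normal 0.319 -0.027 0.947
  outer loop
   vertex 2.2 2.8 3.2
   vertex 0.2 0.2 3.8
   vertex 4.0 3.0 2.6
  endloop
 endfacet
 facet normal 0.013 0.216 0.976
  outer loop
   vertex 2.2 2.8 3.2
   vertex 0.6 3.8 3.0
   vertex 0.2 0.2 3.8
  endloop
 endfacet
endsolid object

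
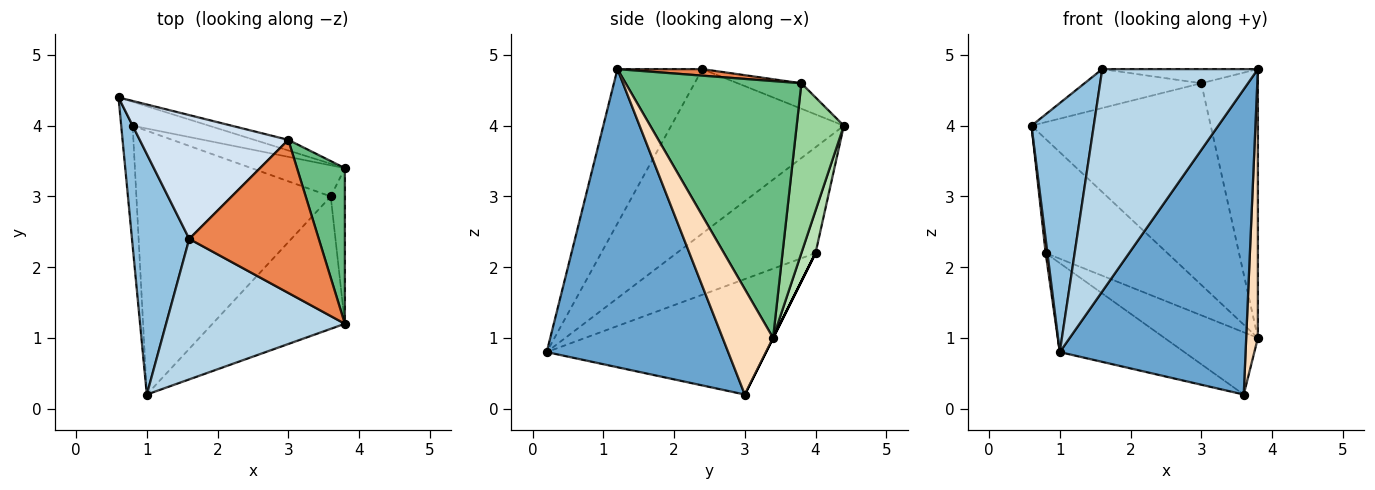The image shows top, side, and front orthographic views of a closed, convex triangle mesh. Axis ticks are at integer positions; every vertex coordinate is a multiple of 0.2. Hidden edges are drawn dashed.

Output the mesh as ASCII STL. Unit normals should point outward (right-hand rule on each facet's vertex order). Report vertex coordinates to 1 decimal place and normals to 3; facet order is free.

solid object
 facet normal 0.667 -0.683 -0.296
  outer loop
   vertex 3.6 3.0 0.2
   vertex 3.8 1.2 4.8
   vertex 1.0 0.2 0.8
  endloop
 endfacet
 facet normal -0.894 -0.322 0.311
  outer loop
   vertex 1.6 2.4 4.8
   vertex 0.6 4.4 4.0
   vertex 1.0 0.2 0.8
  endloop
 endfacet
 facet normal -0.419 -0.768 0.485
  outer loop
   vertex 1.6 2.4 4.8
   vertex 1.0 0.2 0.8
   vertex 3.8 1.2 4.8
  endloop
 endfacet
 facet normal -0.161 0.296 0.941
  outer loop
   vertex 1.6 2.4 4.8
   vertex 3.0 3.8 4.6
   vertex 0.6 4.4 4.0
  endloop
 endfacet
 facet normal 0.050 0.092 0.995
  outer loop
   vertex 1.6 2.4 4.8
   vertex 3.8 1.2 4.8
   vertex 3.0 3.8 4.6
  endloop
 endfacet
 facet normal -0.994 -0.013 -0.108
  outer loop
   vertex 0.8 4.0 2.2
   vertex 1.0 0.2 0.8
   vertex 0.6 4.4 4.0
  endloop
 endfacet
 facet normal -0.490 0.278 -0.826
  outer loop
   vertex 0.8 4.0 2.2
   vertex 3.6 3.0 0.2
   vertex 1.0 0.2 0.8
  endloop
 endfacet
 facet normal 0.966 -0.224 -0.130
  outer loop
   vertex 3.8 3.4 1.0
   vertex 3.8 1.2 4.8
   vertex 3.6 3.0 0.2
  endloop
 endfacet
 facet normal 0.937 0.302 0.175
  outer loop
   vertex 3.8 3.4 1.0
   vertex 3.0 3.8 4.6
   vertex 3.8 1.2 4.8
  endloop
 endfacet
 facet normal 0.254 0.966 -0.051
  outer loop
   vertex 3.8 3.4 1.0
   vertex 0.6 4.4 4.0
   vertex 3.0 3.8 4.6
  endloop
 endfacet
 facet normal 0.113 0.973 -0.204
  outer loop
   vertex 3.8 3.4 1.0
   vertex 0.8 4.0 2.2
   vertex 0.6 4.4 4.0
  endloop
 endfacet
 facet normal 0.000 0.894 -0.447
  outer loop
   vertex 3.8 3.4 1.0
   vertex 3.6 3.0 0.2
   vertex 0.8 4.0 2.2
  endloop
 endfacet
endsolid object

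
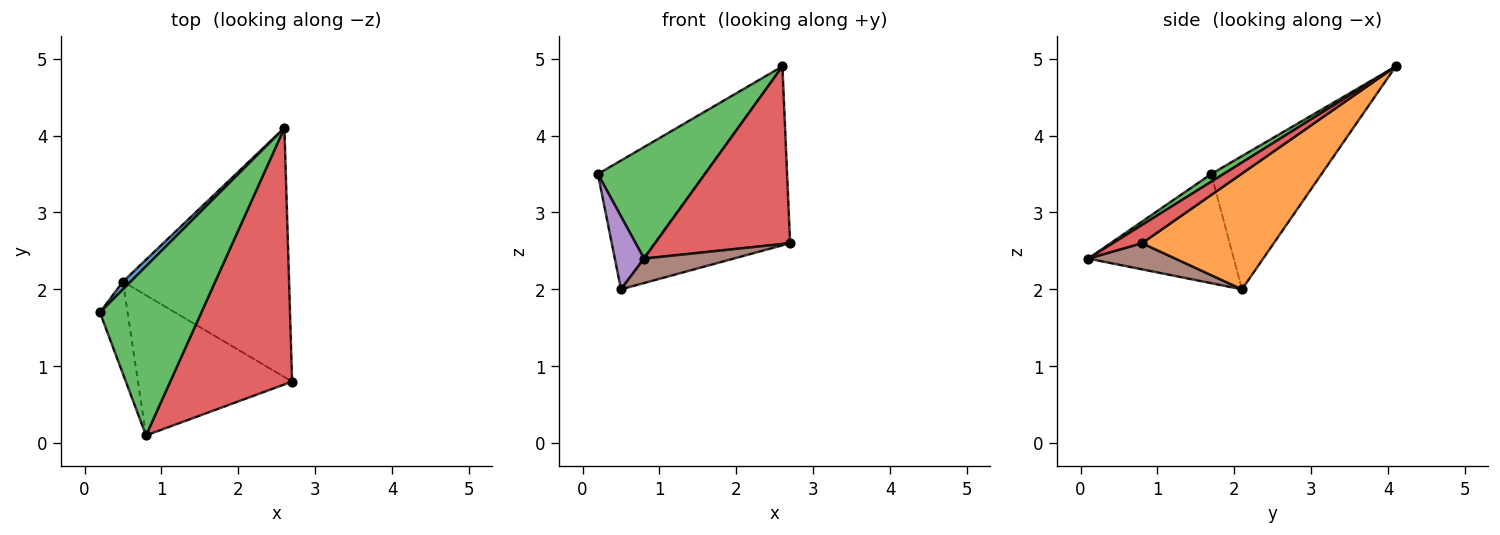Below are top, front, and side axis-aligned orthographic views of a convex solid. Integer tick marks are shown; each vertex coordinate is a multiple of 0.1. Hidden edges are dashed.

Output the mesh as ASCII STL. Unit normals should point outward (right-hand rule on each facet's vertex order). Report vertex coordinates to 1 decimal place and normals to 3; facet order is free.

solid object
 facet normal -0.718 0.694 0.041
  outer loop
   vertex 0.5 2.1 2.0
   vertex 0.2 1.7 3.5
   vertex 2.6 4.1 4.9
  endloop
 endfacet
 facet normal 0.493 0.508 -0.707
  outer loop
   vertex 0.5 2.1 2.0
   vertex 2.6 4.1 4.9
   vertex 2.7 0.8 2.6
  endloop
 endfacet
 facet normal 0.063 -0.549 0.833
  outer loop
   vertex 0.8 0.1 2.4
   vertex 2.6 4.1 4.9
   vertex 0.2 1.7 3.5
  endloop
 endfacet
 facet normal 0.122 -0.565 0.816
  outer loop
   vertex 0.8 0.1 2.4
   vertex 2.7 0.8 2.6
   vertex 2.6 4.1 4.9
  endloop
 endfacet
 facet normal -0.951 -0.191 -0.241
  outer loop
   vertex 0.8 0.1 2.4
   vertex 0.2 1.7 3.5
   vertex 0.5 2.1 2.0
  endloop
 endfacet
 facet normal 0.165 -0.170 -0.972
  outer loop
   vertex 0.8 0.1 2.4
   vertex 0.5 2.1 2.0
   vertex 2.7 0.8 2.6
  endloop
 endfacet
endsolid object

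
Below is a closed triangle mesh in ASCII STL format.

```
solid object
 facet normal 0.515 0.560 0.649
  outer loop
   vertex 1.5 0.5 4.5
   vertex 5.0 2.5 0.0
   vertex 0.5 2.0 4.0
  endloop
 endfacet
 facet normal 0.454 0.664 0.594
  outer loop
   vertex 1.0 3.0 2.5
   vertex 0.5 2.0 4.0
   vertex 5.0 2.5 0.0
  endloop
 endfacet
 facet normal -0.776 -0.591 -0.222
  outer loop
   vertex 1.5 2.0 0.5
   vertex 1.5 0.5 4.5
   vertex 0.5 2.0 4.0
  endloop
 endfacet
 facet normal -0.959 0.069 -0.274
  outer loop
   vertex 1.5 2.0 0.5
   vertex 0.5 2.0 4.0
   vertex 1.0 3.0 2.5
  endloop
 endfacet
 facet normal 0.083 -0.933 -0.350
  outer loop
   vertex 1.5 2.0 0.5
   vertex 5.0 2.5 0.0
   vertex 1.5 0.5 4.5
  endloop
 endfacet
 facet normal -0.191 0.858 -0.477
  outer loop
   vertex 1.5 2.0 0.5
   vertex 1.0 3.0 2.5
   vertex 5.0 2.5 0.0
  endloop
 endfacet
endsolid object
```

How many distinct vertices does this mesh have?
5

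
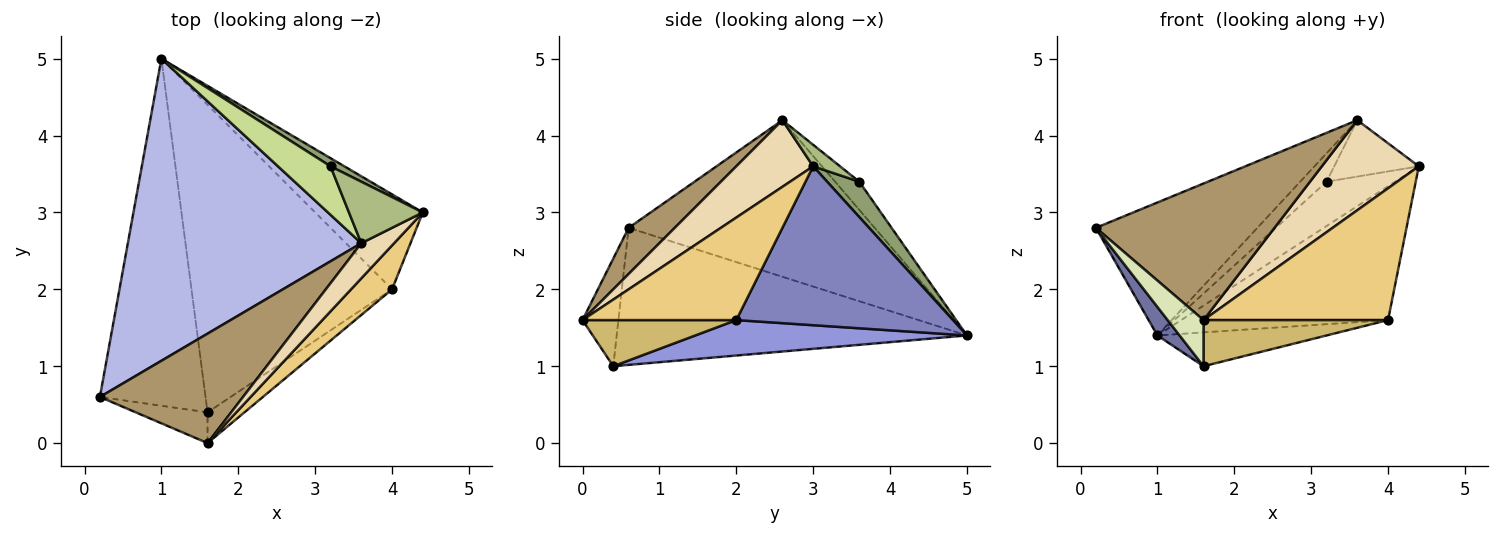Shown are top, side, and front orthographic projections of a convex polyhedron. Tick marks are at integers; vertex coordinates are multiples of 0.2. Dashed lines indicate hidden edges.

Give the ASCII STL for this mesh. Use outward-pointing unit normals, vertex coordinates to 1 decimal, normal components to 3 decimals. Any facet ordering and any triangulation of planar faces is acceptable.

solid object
 facet normal -0.791 -0.050 -0.610
  outer loop
   vertex 1.6 0.4 1.0
   vertex 0.2 0.6 2.8
   vertex 1.0 5.0 1.4
  endloop
 endfacet
 facet normal 0.649 0.620 -0.440
  outer loop
   vertex 4.0 2.0 1.6
   vertex 1.0 5.0 1.4
   vertex 4.4 3.0 3.6
  endloop
 endfacet
 facet normal 0.173 0.108 -0.979
  outer loop
   vertex 4.0 2.0 1.6
   vertex 1.6 0.4 1.0
   vertex 1.0 5.0 1.4
  endloop
 endfacet
 facet normal -0.523 0.343 0.780
  outer loop
   vertex 3.6 2.6 4.2
   vertex 1.0 5.0 1.4
   vertex 0.2 0.6 2.8
  endloop
 endfacet
 facet normal 0.419 0.893 0.164
  outer loop
   vertex 3.2 3.6 3.4
   vertex 4.4 3.0 3.6
   vertex 1.0 5.0 1.4
  endloop
 endfacet
 facet normal 0.210 0.661 0.721
  outer loop
   vertex 3.2 3.6 3.4
   vertex 3.6 2.6 4.2
   vertex 4.4 3.0 3.6
  endloop
 endfacet
 facet normal -0.420 0.458 0.783
  outer loop
   vertex 3.2 3.6 3.4
   vertex 1.0 5.0 1.4
   vertex 3.6 2.6 4.2
  endloop
 endfacet
 facet normal -0.640 -0.640 -0.426
  outer loop
   vertex 1.6 0.0 1.6
   vertex 0.2 0.6 2.8
   vertex 1.6 0.4 1.0
  endloop
 endfacet
 facet normal 0.198 -0.765 0.613
  outer loop
   vertex 1.6 0.0 1.6
   vertex 3.6 2.6 4.2
   vertex 0.2 0.6 2.8
  endloop
 endfacet
 facet normal 0.570 -0.684 -0.456
  outer loop
   vertex 1.6 0.0 1.6
   vertex 1.6 0.4 1.0
   vertex 4.0 2.0 1.6
  endloop
 endfacet
 facet normal 0.620 -0.744 0.248
  outer loop
   vertex 1.6 0.0 1.6
   vertex 4.0 2.0 1.6
   vertex 4.4 3.0 3.6
  endloop
 endfacet
 facet normal 0.594 -0.749 0.292
  outer loop
   vertex 1.6 0.0 1.6
   vertex 4.4 3.0 3.6
   vertex 3.6 2.6 4.2
  endloop
 endfacet
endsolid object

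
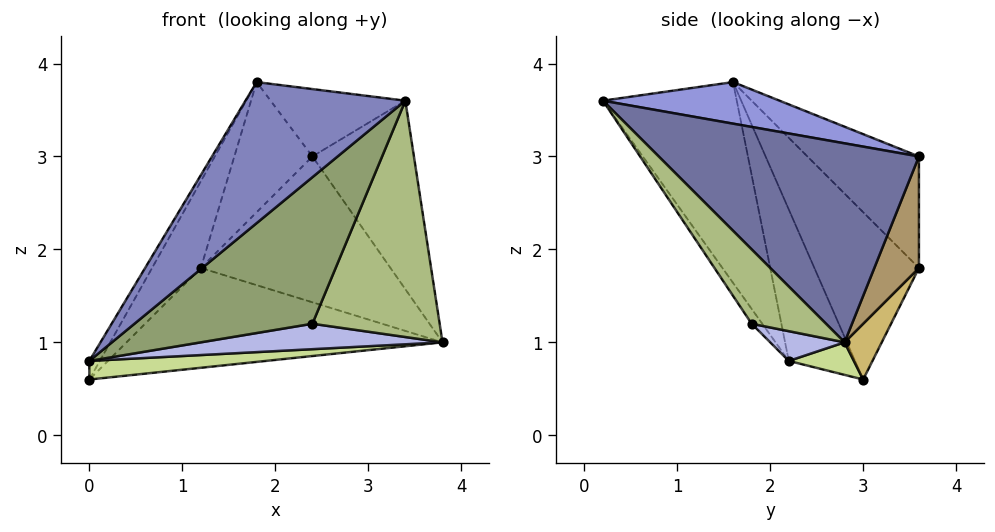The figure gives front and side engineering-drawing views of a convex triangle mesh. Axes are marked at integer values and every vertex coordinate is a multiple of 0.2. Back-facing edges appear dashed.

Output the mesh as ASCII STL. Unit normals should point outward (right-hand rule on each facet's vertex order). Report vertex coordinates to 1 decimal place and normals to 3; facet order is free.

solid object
 facet normal 0.831 0.324 0.452
  outer loop
   vertex 2.4 3.6 3.0
   vertex 3.4 0.2 3.6
   vertex 3.8 2.8 1.0
  endloop
 endfacet
 facet normal -0.625 -0.747 0.226
  outer loop
   vertex 1.8 1.6 3.8
   vertex 0.0 2.2 0.8
   vertex 3.4 0.2 3.6
  endloop
 endfacet
 facet normal 0.340 0.260 0.904
  outer loop
   vertex 1.8 1.6 3.8
   vertex 3.4 0.2 3.6
   vertex 2.4 3.6 3.0
  endloop
 endfacet
 facet normal 0.101 -0.330 -0.939
  outer loop
   vertex 2.4 1.8 1.2
   vertex 0.0 2.2 0.8
   vertex 3.8 2.8 1.0
  endloop
 endfacet
 facet normal -0.050 -0.841 -0.539
  outer loop
   vertex 2.4 1.8 1.2
   vertex 3.4 0.2 3.6
   vertex 0.0 2.2 0.8
  endloop
 endfacet
 facet normal 0.397 -0.679 -0.618
  outer loop
   vertex 2.4 1.8 1.2
   vertex 3.8 2.8 1.0
   vertex 3.4 0.2 3.6
  endloop
 endfacet
 facet normal 0.089 -0.242 -0.966
  outer loop
   vertex 0.0 3.0 0.6
   vertex 3.8 2.8 1.0
   vertex 0.0 2.2 0.8
  endloop
 endfacet
 facet normal -0.838 0.132 0.529
  outer loop
   vertex 0.0 3.0 0.6
   vertex 0.0 2.2 0.8
   vertex 1.8 1.6 3.8
  endloop
 endfacet
 facet normal 0.223 0.949 -0.223
  outer loop
   vertex 1.2 3.6 1.8
   vertex 2.4 3.6 3.0
   vertex 3.8 2.8 1.0
  endloop
 endfacet
 facet normal 0.100 0.847 -0.523
  outer loop
   vertex 1.2 3.6 1.8
   vertex 3.8 2.8 1.0
   vertex 0.0 3.0 0.6
  endloop
 endfacet
 facet normal -0.634 0.444 0.634
  outer loop
   vertex 1.2 3.6 1.8
   vertex 1.8 1.6 3.8
   vertex 2.4 3.6 3.0
  endloop
 endfacet
 facet normal -0.744 0.347 0.571
  outer loop
   vertex 1.2 3.6 1.8
   vertex 0.0 3.0 0.6
   vertex 1.8 1.6 3.8
  endloop
 endfacet
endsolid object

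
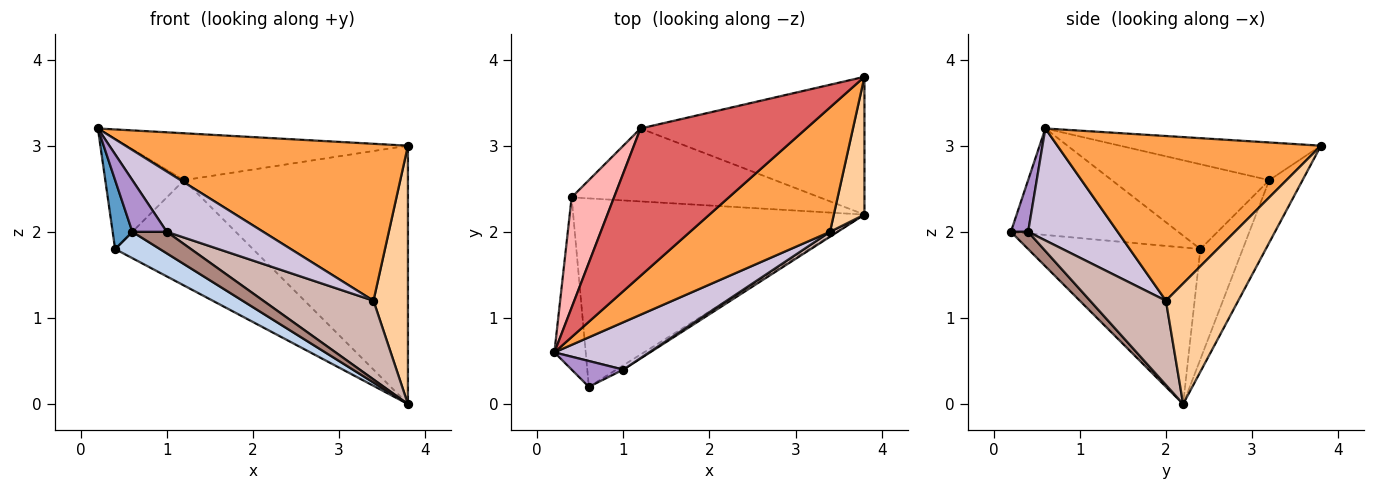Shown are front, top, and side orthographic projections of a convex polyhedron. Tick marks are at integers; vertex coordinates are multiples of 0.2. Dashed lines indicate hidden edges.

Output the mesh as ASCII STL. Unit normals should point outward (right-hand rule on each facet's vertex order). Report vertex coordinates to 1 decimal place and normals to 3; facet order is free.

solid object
 facet normal -0.953 -0.112 -0.280
  outer loop
   vertex 0.4 2.4 1.8
   vertex 0.6 0.2 2.0
   vertex 0.2 0.6 3.2
  endloop
 endfacet
 facet normal -0.470 -0.122 -0.874
  outer loop
   vertex 0.4 2.4 1.8
   vertex 3.8 2.2 0.0
   vertex 0.6 0.2 2.0
  endloop
 endfacet
 facet normal 0.590 -0.633 0.501
  outer loop
   vertex 3.4 2.0 1.2
   vertex 3.8 3.8 3.0
   vertex 0.2 0.6 3.2
  endloop
 endfacet
 facet normal 0.880 -0.419 0.223
  outer loop
   vertex 3.4 2.0 1.2
   vertex 3.8 2.2 0.0
   vertex 3.8 3.8 3.0
  endloop
 endfacet
 facet normal -0.130 0.875 -0.467
  outer loop
   vertex 1.2 3.2 2.6
   vertex 3.8 3.8 3.0
   vertex 3.8 2.2 0.0
  endloop
 endfacet
 facet normal -0.245 0.797 -0.552
  outer loop
   vertex 1.2 3.2 2.6
   vertex 3.8 2.2 0.0
   vertex 0.4 2.4 1.8
  endloop
 endfacet
 facet normal -0.212 0.296 0.931
  outer loop
   vertex 1.2 3.2 2.6
   vertex 0.2 0.6 3.2
   vertex 3.8 3.8 3.0
  endloop
 endfacet
 facet normal -0.816 0.408 0.408
  outer loop
   vertex 1.2 3.2 2.6
   vertex 0.4 2.4 1.8
   vertex 0.2 0.6 3.2
  endloop
 endfacet
 facet normal 0.408 -0.816 0.408
  outer loop
   vertex 1.0 0.4 2.0
   vertex 0.2 0.6 3.2
   vertex 0.6 0.2 2.0
  endloop
 endfacet
 facet normal 0.590 -0.635 0.499
  outer loop
   vertex 1.0 0.4 2.0
   vertex 3.4 2.0 1.2
   vertex 0.2 0.6 3.2
  endloop
 endfacet
 facet normal 0.440 -0.880 -0.176
  outer loop
   vertex 1.0 0.4 2.0
   vertex 0.6 0.2 2.0
   vertex 3.8 2.2 0.0
  endloop
 endfacet
 facet normal 0.566 -0.823 0.051
  outer loop
   vertex 1.0 0.4 2.0
   vertex 3.8 2.2 0.0
   vertex 3.4 2.0 1.2
  endloop
 endfacet
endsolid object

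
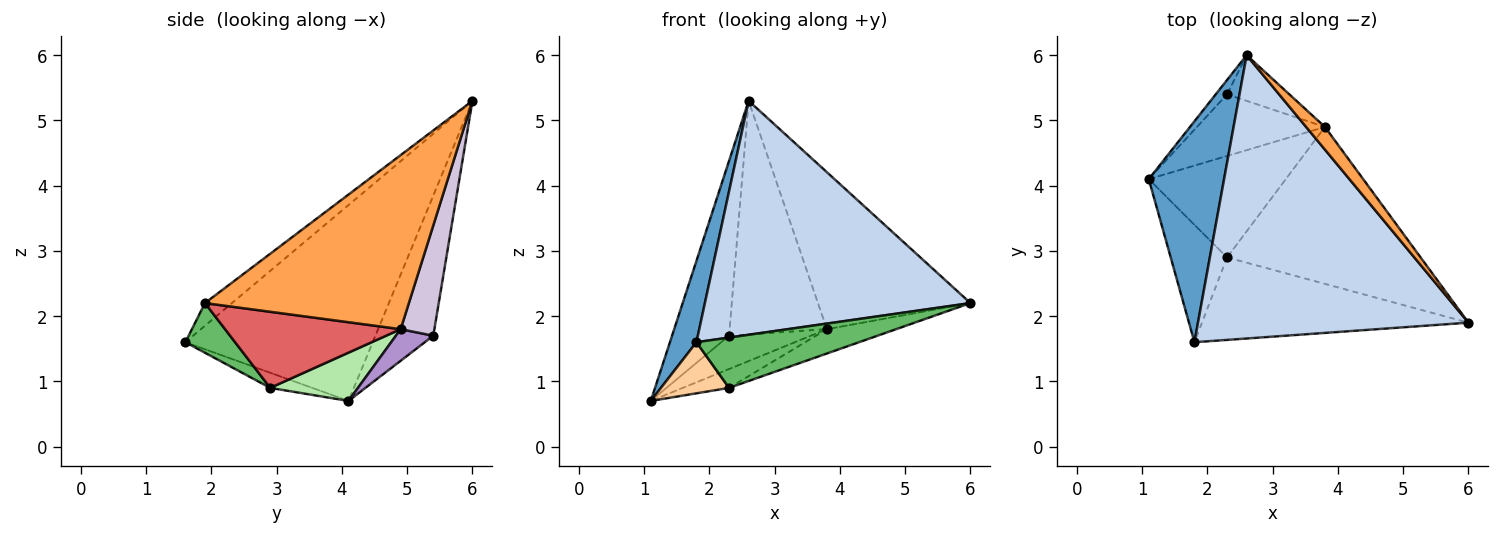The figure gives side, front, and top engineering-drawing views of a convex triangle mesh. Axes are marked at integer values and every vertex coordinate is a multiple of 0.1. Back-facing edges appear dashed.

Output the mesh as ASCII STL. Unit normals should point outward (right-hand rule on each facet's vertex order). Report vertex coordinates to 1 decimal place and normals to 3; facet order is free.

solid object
 facet normal -0.925 -0.131 0.356
  outer loop
   vertex 1.8 1.6 1.6
   vertex 2.6 6.0 5.3
   vertex 1.1 4.1 0.7
  endloop
 endfacet
 facet normal -0.065 -0.635 0.770
  outer loop
   vertex 1.8 1.6 1.6
   vertex 6.0 1.9 2.2
   vertex 2.6 6.0 5.3
  endloop
 endfacet
 facet normal 0.798 0.597 0.086
  outer loop
   vertex 3.8 4.9 1.8
   vertex 2.6 6.0 5.3
   vertex 6.0 1.9 2.2
  endloop
 endfacet
 facet normal -0.239 -0.387 -0.890
  outer loop
   vertex 2.3 2.9 0.9
   vertex 1.8 1.6 1.6
   vertex 1.1 4.1 0.7
  endloop
 endfacet
 facet normal 0.157 -0.514 -0.843
  outer loop
   vertex 2.3 2.9 0.9
   vertex 6.0 1.9 2.2
   vertex 1.8 1.6 1.6
  endloop
 endfacet
 facet normal 0.327 0.173 -0.929
  outer loop
   vertex 2.3 2.9 0.9
   vertex 1.1 4.1 0.7
   vertex 3.8 4.9 1.8
  endloop
 endfacet
 facet normal 0.362 0.143 -0.921
  outer loop
   vertex 2.3 2.9 0.9
   vertex 3.8 4.9 1.8
   vertex 6.0 1.9 2.2
  endloop
 endfacet
 facet normal -0.711 0.701 -0.058
  outer loop
   vertex 2.3 5.4 1.7
   vertex 1.1 4.1 0.7
   vertex 2.6 6.0 5.3
  endloop
 endfacet
 facet normal 0.212 0.465 -0.859
  outer loop
   vertex 2.3 5.4 1.7
   vertex 3.8 4.9 1.8
   vertex 1.1 4.1 0.7
  endloop
 endfacet
 facet normal 0.322 0.929 -0.182
  outer loop
   vertex 2.3 5.4 1.7
   vertex 2.6 6.0 5.3
   vertex 3.8 4.9 1.8
  endloop
 endfacet
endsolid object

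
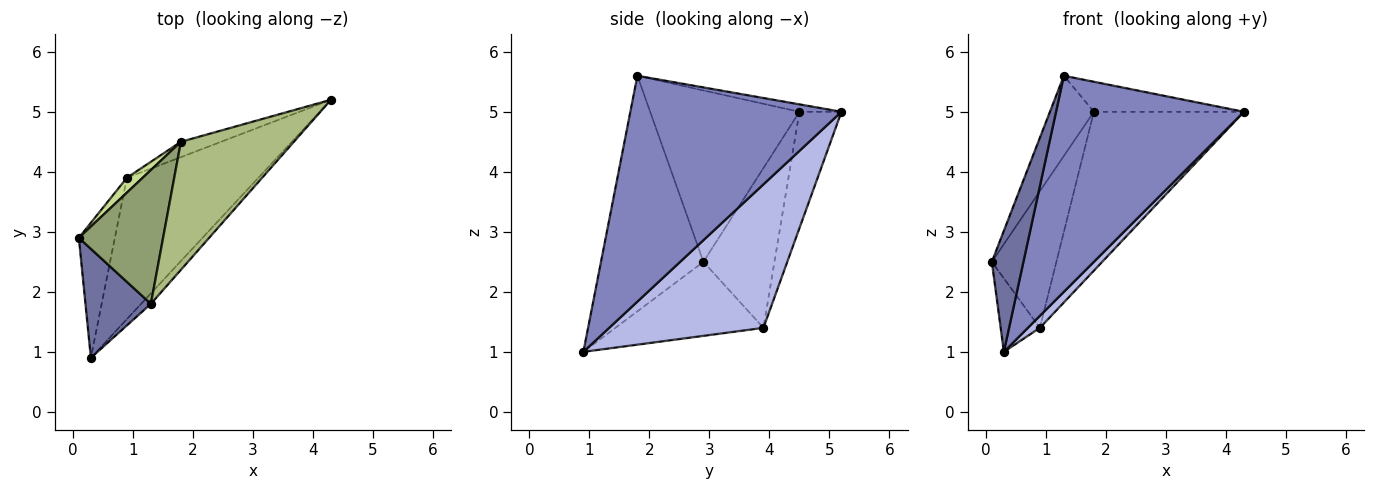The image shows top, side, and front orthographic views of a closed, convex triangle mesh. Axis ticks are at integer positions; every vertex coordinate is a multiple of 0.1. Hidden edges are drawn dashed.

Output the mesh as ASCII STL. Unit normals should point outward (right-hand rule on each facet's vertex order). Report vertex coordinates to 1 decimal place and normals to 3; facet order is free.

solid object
 facet normal -0.924 -0.285 0.257
  outer loop
   vertex 1.3 1.8 5.6
   vertex 0.1 2.9 2.5
   vertex 0.3 0.9 1.0
  endloop
 endfacet
 facet normal 0.747 -0.664 -0.032
  outer loop
   vertex 1.3 1.8 5.6
   vertex 0.3 0.9 1.0
   vertex 4.3 5.2 5.0
  endloop
 endfacet
 facet normal -0.875 0.232 -0.426
  outer loop
   vertex 0.9 3.9 1.4
   vertex 0.3 0.9 1.0
   vertex 0.1 2.9 2.5
  endloop
 endfacet
 facet normal 0.736 -0.057 -0.674
  outer loop
   vertex 0.9 3.9 1.4
   vertex 4.3 5.2 5.0
   vertex 0.3 0.9 1.0
  endloop
 endfacet
 facet normal -0.868 0.255 0.427
  outer loop
   vertex 1.8 4.5 5.0
   vertex 0.1 2.9 2.5
   vertex 1.3 1.8 5.6
  endloop
 endfacet
 facet normal -0.064 0.228 0.972
  outer loop
   vertex 1.8 4.5 5.0
   vertex 1.3 1.8 5.6
   vertex 4.3 5.2 5.0
  endloop
 endfacet
 facet normal -0.738 0.671 0.073
  outer loop
   vertex 1.8 4.5 5.0
   vertex 0.9 3.9 1.4
   vertex 0.1 2.9 2.5
  endloop
 endfacet
 facet normal -0.268 0.959 -0.093
  outer loop
   vertex 1.8 4.5 5.0
   vertex 4.3 5.2 5.0
   vertex 0.9 3.9 1.4
  endloop
 endfacet
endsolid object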